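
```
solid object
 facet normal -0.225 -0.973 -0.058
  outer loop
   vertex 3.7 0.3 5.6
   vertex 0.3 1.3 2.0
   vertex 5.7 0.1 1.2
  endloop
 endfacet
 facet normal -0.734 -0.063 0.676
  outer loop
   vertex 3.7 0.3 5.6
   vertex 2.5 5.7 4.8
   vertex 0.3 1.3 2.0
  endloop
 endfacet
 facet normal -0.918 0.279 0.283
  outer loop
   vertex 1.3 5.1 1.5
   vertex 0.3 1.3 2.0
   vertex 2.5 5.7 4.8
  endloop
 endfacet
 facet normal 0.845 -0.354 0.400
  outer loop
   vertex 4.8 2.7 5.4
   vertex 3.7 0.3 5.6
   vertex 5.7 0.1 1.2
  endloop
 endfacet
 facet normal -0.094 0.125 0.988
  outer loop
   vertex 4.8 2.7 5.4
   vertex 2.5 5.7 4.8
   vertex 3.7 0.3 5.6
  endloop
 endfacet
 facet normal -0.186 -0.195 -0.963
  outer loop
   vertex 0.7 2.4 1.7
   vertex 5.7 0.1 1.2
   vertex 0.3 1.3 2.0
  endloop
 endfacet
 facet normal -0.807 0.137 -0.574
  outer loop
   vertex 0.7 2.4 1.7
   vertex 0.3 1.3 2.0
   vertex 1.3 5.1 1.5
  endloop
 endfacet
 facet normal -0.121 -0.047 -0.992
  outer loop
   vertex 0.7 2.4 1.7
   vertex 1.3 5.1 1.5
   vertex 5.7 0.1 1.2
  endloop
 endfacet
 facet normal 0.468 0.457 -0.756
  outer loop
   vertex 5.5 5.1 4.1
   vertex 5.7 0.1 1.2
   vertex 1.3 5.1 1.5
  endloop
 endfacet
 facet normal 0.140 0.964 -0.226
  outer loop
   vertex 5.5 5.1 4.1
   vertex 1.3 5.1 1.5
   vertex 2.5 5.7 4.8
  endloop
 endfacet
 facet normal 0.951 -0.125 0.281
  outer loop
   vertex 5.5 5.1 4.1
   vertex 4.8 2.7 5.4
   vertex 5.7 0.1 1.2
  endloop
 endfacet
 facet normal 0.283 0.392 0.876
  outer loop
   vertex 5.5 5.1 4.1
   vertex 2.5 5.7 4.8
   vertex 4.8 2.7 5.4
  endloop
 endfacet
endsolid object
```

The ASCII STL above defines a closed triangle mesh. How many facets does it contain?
12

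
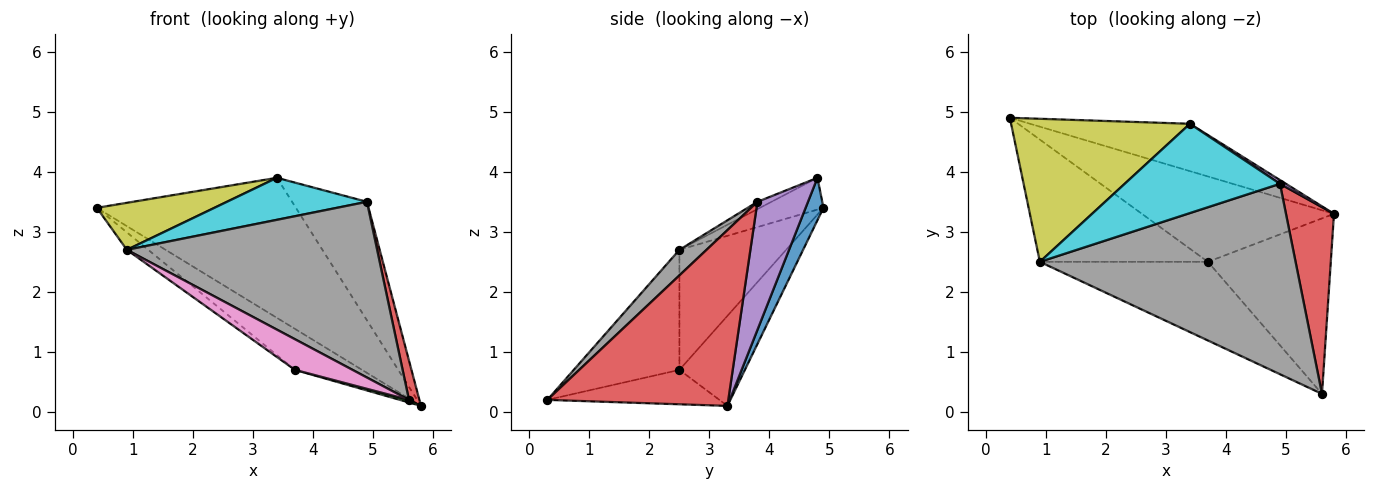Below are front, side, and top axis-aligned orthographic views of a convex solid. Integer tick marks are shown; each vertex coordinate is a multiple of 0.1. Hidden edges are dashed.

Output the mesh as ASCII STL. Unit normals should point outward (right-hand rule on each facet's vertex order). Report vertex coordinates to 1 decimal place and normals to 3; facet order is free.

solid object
 facet normal 0.085 0.944 -0.319
  outer loop
   vertex 3.4 4.8 3.9
   vertex 5.8 3.3 0.1
   vertex 0.4 4.9 3.4
  endloop
 endfacet
 facet normal -0.389 0.399 -0.830
  outer loop
   vertex 3.7 2.5 0.7
   vertex 0.4 4.9 3.4
   vertex 5.8 3.3 0.1
  endloop
 endfacet
 facet normal -0.270 -0.014 -0.963
  outer loop
   vertex 3.7 2.5 0.7
   vertex 5.8 3.3 0.1
   vertex 5.6 0.3 0.2
  endloop
 endfacet
 facet normal 0.963 -0.055 0.263
  outer loop
   vertex 4.9 3.8 3.5
   vertex 5.6 0.3 0.2
   vertex 5.8 3.3 0.1
  endloop
 endfacet
 facet normal 0.559 0.829 0.026
  outer loop
   vertex 4.9 3.8 3.5
   vertex 5.8 3.3 0.1
   vertex 3.4 4.8 3.9
  endloop
 endfacet
 facet normal -0.577 0.115 -0.808
  outer loop
   vertex 0.9 2.5 2.7
   vertex 0.4 4.9 3.4
   vertex 3.7 2.5 0.7
  endloop
 endfacet
 facet normal -0.554 -0.302 -0.776
  outer loop
   vertex 0.9 2.5 2.7
   vertex 3.7 2.5 0.7
   vertex 5.6 0.3 0.2
  endloop
 endfacet
 facet normal 0.073 -0.676 0.733
  outer loop
   vertex 0.9 2.5 2.7
   vertex 5.6 0.3 0.2
   vertex 4.9 3.8 3.5
  endloop
 endfacet
 facet normal -0.166 -0.308 0.937
  outer loop
   vertex 0.9 2.5 2.7
   vertex 3.4 4.8 3.9
   vertex 0.4 4.9 3.4
  endloop
 endfacet
 facet normal -0.043 -0.425 0.904
  outer loop
   vertex 0.9 2.5 2.7
   vertex 4.9 3.8 3.5
   vertex 3.4 4.8 3.9
  endloop
 endfacet
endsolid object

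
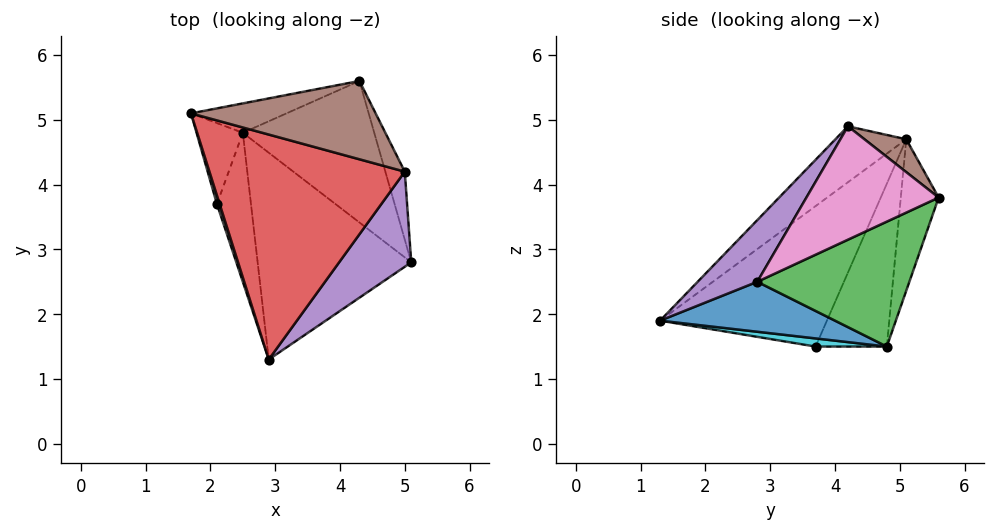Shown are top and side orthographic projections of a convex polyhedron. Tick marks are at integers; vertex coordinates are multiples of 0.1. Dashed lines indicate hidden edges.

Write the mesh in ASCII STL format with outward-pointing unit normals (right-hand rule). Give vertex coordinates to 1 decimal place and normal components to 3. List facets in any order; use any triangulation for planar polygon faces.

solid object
 facet normal 0.309 -0.073 -0.948
  outer loop
   vertex 2.5 4.8 1.5
   vertex 5.1 2.8 2.5
   vertex 2.9 1.3 1.9
  endloop
 endfacet
 facet normal -0.236 0.960 -0.149
  outer loop
   vertex 4.3 5.6 3.8
   vertex 2.5 4.8 1.5
   vertex 1.7 5.1 4.7
  endloop
 endfacet
 facet normal 0.608 0.471 -0.639
  outer loop
   vertex 4.3 5.6 3.8
   vertex 5.1 2.8 2.5
   vertex 2.5 4.8 1.5
  endloop
 endfacet
 facet normal -0.215 -0.622 0.752
  outer loop
   vertex 5.0 4.2 4.9
   vertex 1.7 5.1 4.7
   vertex 2.9 1.3 1.9
  endloop
 endfacet
 facet normal 0.404 -0.783 0.473
  outer loop
   vertex 5.0 4.2 4.9
   vertex 2.9 1.3 1.9
   vertex 5.1 2.8 2.5
  endloop
 endfacet
 facet normal 0.133 0.653 0.746
  outer loop
   vertex 5.0 4.2 4.9
   vertex 4.3 5.6 3.8
   vertex 1.7 5.1 4.7
  endloop
 endfacet
 facet normal 0.927 0.339 -0.159
  outer loop
   vertex 5.0 4.2 4.9
   vertex 5.1 2.8 2.5
   vertex 4.3 5.6 3.8
  endloop
 endfacet
 facet normal -0.949 -0.313 0.018
  outer loop
   vertex 2.1 3.7 1.5
   vertex 2.9 1.3 1.9
   vertex 1.7 5.1 4.7
  endloop
 endfacet
 facet normal -0.908 0.330 -0.258
  outer loop
   vertex 2.1 3.7 1.5
   vertex 1.7 5.1 4.7
   vertex 2.5 4.8 1.5
  endloop
 endfacet
 facet normal 0.232 -0.084 -0.969
  outer loop
   vertex 2.1 3.7 1.5
   vertex 2.5 4.8 1.5
   vertex 2.9 1.3 1.9
  endloop
 endfacet
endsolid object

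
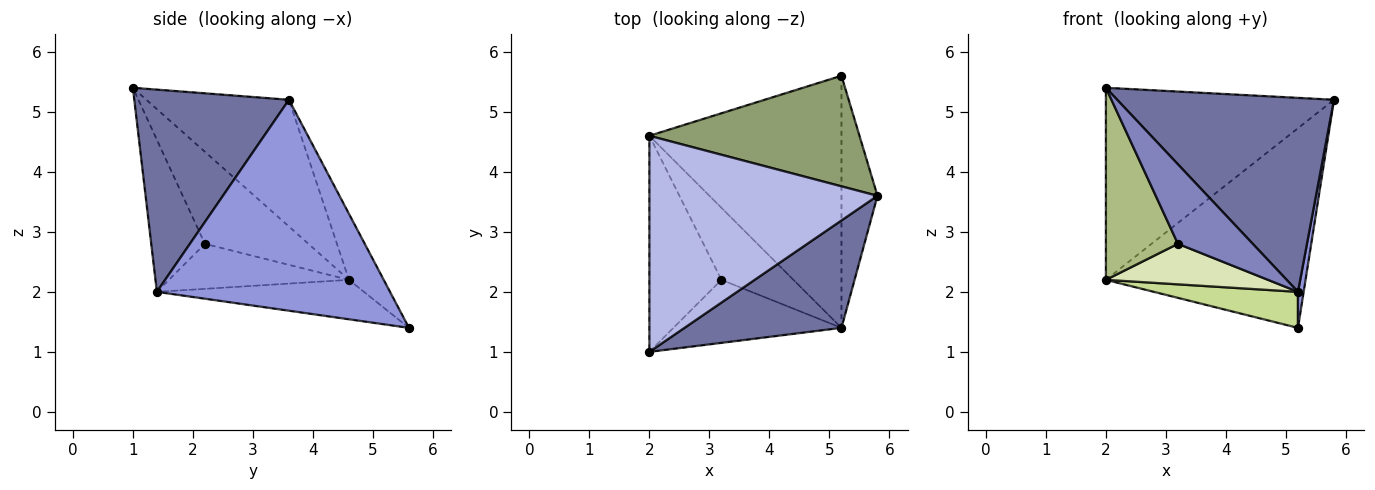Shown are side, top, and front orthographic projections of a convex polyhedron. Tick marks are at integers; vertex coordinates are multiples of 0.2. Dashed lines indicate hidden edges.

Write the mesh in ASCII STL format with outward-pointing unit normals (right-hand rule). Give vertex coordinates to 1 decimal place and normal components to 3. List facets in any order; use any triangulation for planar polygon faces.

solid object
 facet normal 0.529 -0.742 0.411
  outer loop
   vertex 5.2 1.4 2.0
   vertex 5.8 3.6 5.2
   vertex 2.0 1.0 5.4
  endloop
 endfacet
 facet normal -0.490 -0.683 -0.541
  outer loop
   vertex 5.2 1.4 2.0
   vertex 2.0 1.0 5.4
   vertex 3.2 2.2 2.8
  endloop
 endfacet
 facet normal 0.985 -0.024 -0.168
  outer loop
   vertex 5.2 1.4 2.0
   vertex 5.2 5.6 1.4
   vertex 5.8 3.6 5.2
  endloop
 endfacet
 facet normal -0.383 0.614 0.690
  outer loop
   vertex 2.0 4.6 2.2
   vertex 2.0 1.0 5.4
   vertex 5.8 3.6 5.2
  endloop
 endfacet
 facet normal -0.151 0.865 0.479
  outer loop
   vertex 2.0 4.6 2.2
   vertex 5.8 3.6 5.2
   vertex 5.2 5.6 1.4
  endloop
 endfacet
 facet normal -0.691 -0.480 -0.541
  outer loop
   vertex 2.0 4.6 2.2
   vertex 3.2 2.2 2.8
   vertex 2.0 1.0 5.4
  endloop
 endfacet
 facet normal -0.199 -0.139 -0.970
  outer loop
   vertex 2.0 4.6 2.2
   vertex 5.2 5.6 1.4
   vertex 5.2 1.4 2.0
  endloop
 endfacet
 facet normal -0.478 -0.431 -0.765
  outer loop
   vertex 2.0 4.6 2.2
   vertex 5.2 1.4 2.0
   vertex 3.2 2.2 2.8
  endloop
 endfacet
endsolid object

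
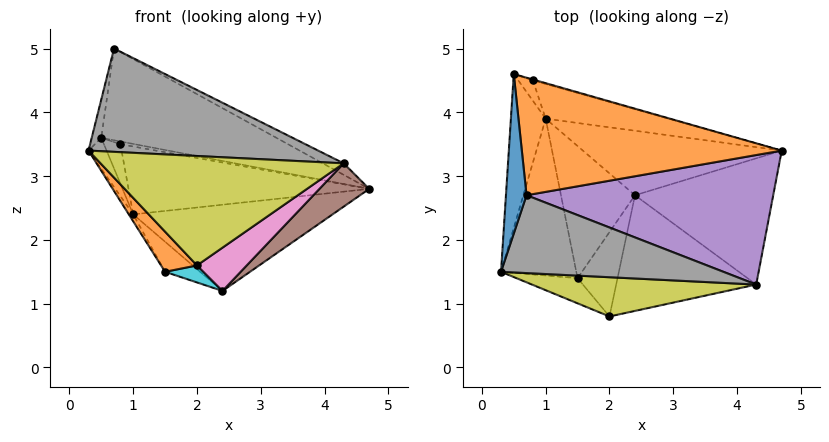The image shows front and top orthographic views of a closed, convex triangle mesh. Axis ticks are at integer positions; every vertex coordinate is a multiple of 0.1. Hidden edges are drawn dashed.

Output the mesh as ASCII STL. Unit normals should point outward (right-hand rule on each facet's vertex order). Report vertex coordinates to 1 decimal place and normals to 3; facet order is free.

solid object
 facet normal -0.977 0.050 0.207
  outer loop
   vertex 0.7 2.7 5.0
   vertex 0.5 4.6 3.6
   vertex 0.3 1.5 3.4
  endloop
 endfacet
 facet normal 0.310 0.585 0.750
  outer loop
   vertex 0.7 2.7 5.0
   vertex 4.7 3.4 2.8
   vertex 0.5 4.6 3.6
  endloop
 endfacet
 facet normal -0.901 0.086 -0.425
  outer loop
   vertex 1.0 3.9 2.4
   vertex 0.3 1.5 3.4
   vertex 0.5 4.6 3.6
  endloop
 endfacet
 facet normal 0.170 0.789 -0.590
  outer loop
   vertex 1.0 3.9 2.4
   vertex 4.7 3.4 2.8
   vertex 2.4 2.7 1.2
  endloop
 endfacet
 facet normal 0.470 0.078 0.879
  outer loop
   vertex 4.3 1.3 3.2
   vertex 4.7 3.4 2.8
   vertex 0.7 2.7 5.0
  endloop
 endfacet
 facet normal 0.603 -0.259 -0.754
  outer loop
   vertex 4.3 1.3 3.2
   vertex 2.4 2.7 1.2
   vertex 4.7 3.4 2.8
  endloop
 endfacet
 facet normal 0.588 -0.283 -0.757
  outer loop
   vertex 4.3 1.3 3.2
   vertex 2.0 0.8 1.6
   vertex 2.4 2.7 1.2
  endloop
 endfacet
 facet normal -0.010 -0.799 0.602
  outer loop
   vertex 4.3 1.3 3.2
   vertex 0.7 2.7 5.0
   vertex 0.3 1.5 3.4
  endloop
 endfacet
 facet normal -0.030 -0.941 0.337
  outer loop
   vertex 4.3 1.3 3.2
   vertex 0.3 1.5 3.4
   vertex 2.0 0.8 1.6
  endloop
 endfacet
 facet normal -0.041 -0.198 -0.979
  outer loop
   vertex 1.5 1.4 1.5
   vertex 2.4 2.7 1.2
   vertex 2.0 0.8 1.6
  endloop
 endfacet
 facet normal -0.542 0.186 -0.819
  outer loop
   vertex 1.5 1.4 1.5
   vertex 1.0 3.9 2.4
   vertex 2.4 2.7 1.2
  endloop
 endfacet
 facet normal -0.673 -0.627 -0.392
  outer loop
   vertex 1.5 1.4 1.5
   vertex 2.0 0.8 1.6
   vertex 0.3 1.5 3.4
  endloop
 endfacet
 facet normal -0.845 0.024 -0.535
  outer loop
   vertex 1.5 1.4 1.5
   vertex 0.3 1.5 3.4
   vertex 1.0 3.9 2.4
  endloop
 endfacet
 facet normal 0.206 0.928 -0.309
  outer loop
   vertex 0.8 4.5 3.5
   vertex 0.5 4.6 3.6
   vertex 4.7 3.4 2.8
  endloop
 endfacet
 facet normal 0.167 0.878 -0.449
  outer loop
   vertex 0.8 4.5 3.5
   vertex 4.7 3.4 2.8
   vertex 1.0 3.9 2.4
  endloop
 endfacet
 facet normal 0.142 0.880 -0.454
  outer loop
   vertex 0.8 4.5 3.5
   vertex 1.0 3.9 2.4
   vertex 0.5 4.6 3.6
  endloop
 endfacet
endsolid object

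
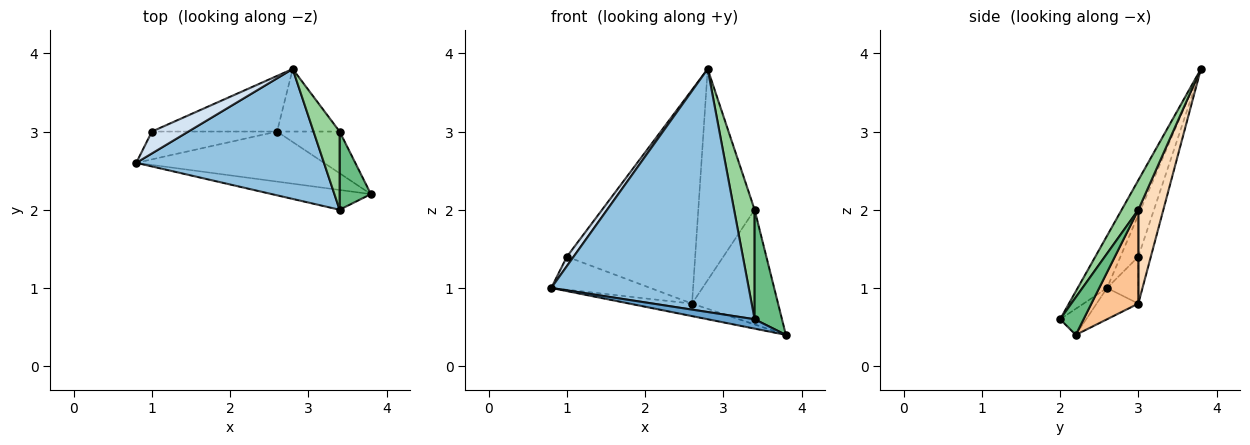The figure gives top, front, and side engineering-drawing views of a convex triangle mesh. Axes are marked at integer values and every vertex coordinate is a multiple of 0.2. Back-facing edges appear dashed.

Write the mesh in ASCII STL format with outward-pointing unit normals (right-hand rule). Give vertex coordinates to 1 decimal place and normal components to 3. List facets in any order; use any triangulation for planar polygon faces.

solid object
 facet normal -0.231 -0.416 -0.879
  outer loop
   vertex 3.4 2.0 0.6
   vertex 0.8 2.6 1.0
   vertex 3.8 2.2 0.4
  endloop
 endfacet
 facet normal -0.130 -0.874 0.468
  outer loop
   vertex 3.4 2.0 0.6
   vertex 2.8 3.8 3.8
   vertex 0.8 2.6 1.0
  endloop
 endfacet
 facet normal -0.160 0.239 -0.958
  outer loop
   vertex 2.6 3.0 0.8
   vertex 3.8 2.2 0.4
   vertex 0.8 2.6 1.0
  endloop
 endfacet
 facet normal -0.724 -0.272 0.634
  outer loop
   vertex 1.0 3.0 1.4
   vertex 0.8 2.6 1.0
   vertex 2.8 3.8 3.8
  endloop
 endfacet
 facet normal -0.235 0.744 -0.626
  outer loop
   vertex 1.0 3.0 1.4
   vertex 2.6 3.0 0.8
   vertex 0.8 2.6 1.0
  endloop
 endfacet
 facet normal -0.094 0.963 -0.251
  outer loop
   vertex 1.0 3.0 1.4
   vertex 2.8 3.8 3.8
   vertex 2.6 3.0 0.8
  endloop
 endfacet
 facet normal 0.456 0.836 -0.304
  outer loop
   vertex 3.4 3.0 2.0
   vertex 3.8 2.2 0.4
   vertex 2.6 3.0 0.8
  endloop
 endfacet
 facet normal 0.392 0.882 -0.261
  outer loop
   vertex 3.4 3.0 2.0
   vertex 2.6 3.0 0.8
   vertex 2.8 3.8 3.8
  endloop
 endfacet
 facet normal 0.572 -0.667 0.477
  outer loop
   vertex 3.4 3.0 2.0
   vertex 3.4 2.0 0.6
   vertex 3.8 2.2 0.4
  endloop
 endfacet
 facet normal 0.550 -0.680 0.485
  outer loop
   vertex 3.4 3.0 2.0
   vertex 2.8 3.8 3.8
   vertex 3.4 2.0 0.6
  endloop
 endfacet
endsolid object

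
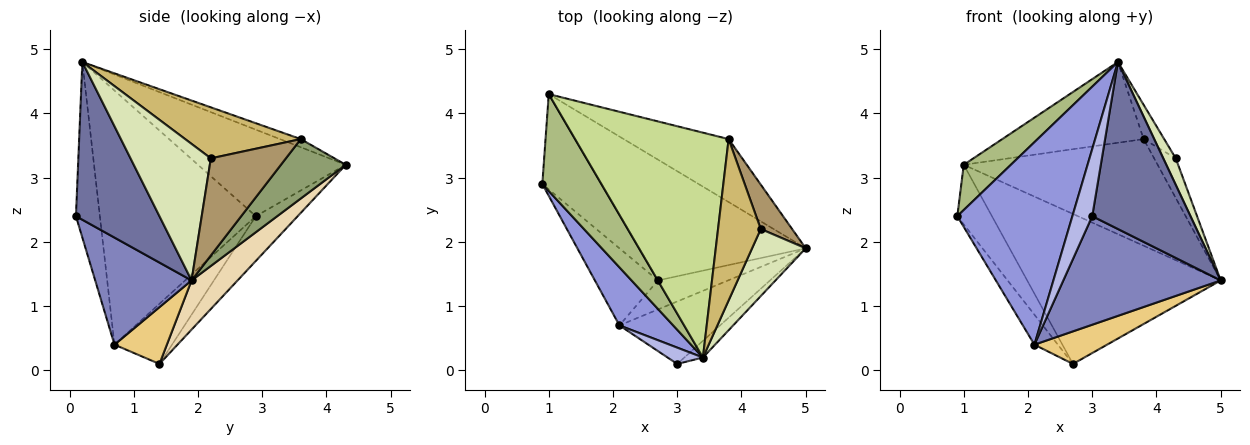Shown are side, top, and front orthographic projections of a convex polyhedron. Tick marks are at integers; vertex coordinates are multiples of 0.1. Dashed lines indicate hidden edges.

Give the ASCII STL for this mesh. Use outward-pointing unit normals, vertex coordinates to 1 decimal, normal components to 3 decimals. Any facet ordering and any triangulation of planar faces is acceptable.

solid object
 facet normal 0.646 -0.760 -0.076
  outer loop
   vertex 3.4 0.2 4.8
   vertex 3.0 0.1 2.4
   vertex 5.0 1.9 1.4
  endloop
 endfacet
 facet normal 0.469 -0.766 -0.441
  outer loop
   vertex 2.1 0.7 0.4
   vertex 5.0 1.9 1.4
   vertex 3.0 0.1 2.4
  endloop
 endfacet
 facet normal -0.793 -0.585 0.168
  outer loop
   vertex 2.1 0.7 0.4
   vertex 3.4 0.2 4.8
   vertex 0.9 2.9 2.4
  endloop
 endfacet
 facet normal -0.761 -0.631 0.153
  outer loop
   vertex 2.1 0.7 0.4
   vertex 3.0 0.1 2.4
   vertex 3.4 0.2 4.8
  endloop
 endfacet
 facet normal 0.277 0.828 -0.489
  outer loop
   vertex 1.0 4.3 3.2
   vertex 3.8 3.6 3.6
   vertex 5.0 1.9 1.4
  endloop
 endfacet
 facet normal -0.799 -0.255 0.545
  outer loop
   vertex 1.0 4.3 3.2
   vertex 0.9 2.9 2.4
   vertex 3.4 0.2 4.8
  endloop
 endfacet
 facet normal -0.050 0.338 0.940
  outer loop
   vertex 1.0 4.3 3.2
   vertex 3.4 0.2 4.8
   vertex 3.8 3.6 3.6
  endloop
 endfacet
 facet normal 0.921 -0.143 0.362
  outer loop
   vertex 4.3 2.2 3.3
   vertex 3.4 0.2 4.8
   vertex 5.0 1.9 1.4
  endloop
 endfacet
 facet normal 0.918 0.264 0.296
  outer loop
   vertex 4.3 2.2 3.3
   vertex 5.0 1.9 1.4
   vertex 3.8 3.6 3.6
  endloop
 endfacet
 facet normal 0.760 0.135 0.636
  outer loop
   vertex 4.3 2.2 3.3
   vertex 3.8 3.6 3.6
   vertex 3.4 0.2 4.8
  endloop
 endfacet
 facet normal 0.474 -0.657 -0.586
  outer loop
   vertex 2.7 1.4 0.1
   vertex 5.0 1.9 1.4
   vertex 2.1 0.7 0.4
  endloop
 endfacet
 facet normal 0.182 0.766 -0.617
  outer loop
   vertex 2.7 1.4 0.1
   vertex 1.0 4.3 3.2
   vertex 5.0 1.9 1.4
  endloop
 endfacet
 facet normal -0.664 0.271 -0.697
  outer loop
   vertex 2.7 1.4 0.1
   vertex 2.1 0.7 0.4
   vertex 0.9 2.9 2.4
  endloop
 endfacet
 facet normal -0.540 0.446 -0.714
  outer loop
   vertex 2.7 1.4 0.1
   vertex 0.9 2.9 2.4
   vertex 1.0 4.3 3.2
  endloop
 endfacet
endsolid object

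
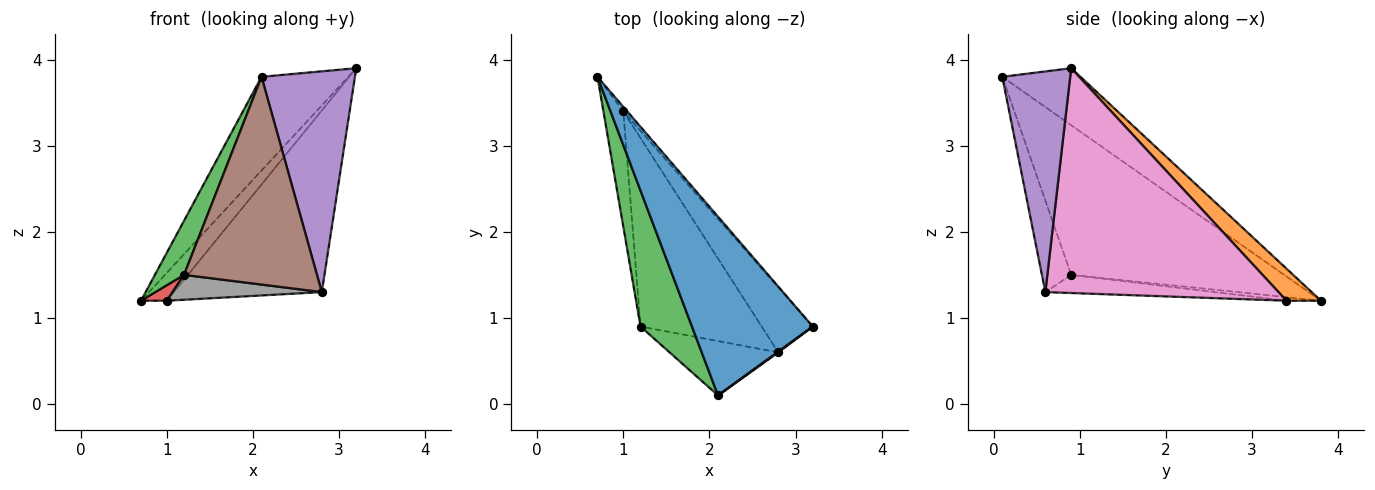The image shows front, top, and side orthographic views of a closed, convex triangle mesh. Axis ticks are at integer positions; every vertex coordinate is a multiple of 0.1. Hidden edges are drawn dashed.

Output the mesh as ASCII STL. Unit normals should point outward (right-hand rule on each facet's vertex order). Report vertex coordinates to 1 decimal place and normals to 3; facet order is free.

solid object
 facet normal -0.386 0.428 0.817
  outer loop
   vertex 2.1 0.1 3.8
   vertex 3.2 0.9 3.9
   vertex 0.7 3.8 1.2
  endloop
 endfacet
 facet normal 0.796 0.597 -0.096
  outer loop
   vertex 1.0 3.4 1.2
   vertex 0.7 3.8 1.2
   vertex 3.2 0.9 3.9
  endloop
 endfacet
 facet normal -0.938 -0.128 0.322
  outer loop
   vertex 1.2 0.9 1.5
   vertex 2.1 0.1 3.8
   vertex 0.7 3.8 1.2
  endloop
 endfacet
 facet normal -0.175 -0.131 -0.976
  outer loop
   vertex 1.2 0.9 1.5
   vertex 0.7 3.8 1.2
   vertex 1.0 3.4 1.2
  endloop
 endfacet
 facet normal 0.588 -0.809 0.003
  outer loop
   vertex 2.8 0.6 1.3
   vertex 3.2 0.9 3.9
   vertex 2.1 0.1 3.8
  endloop
 endfacet
 facet normal -0.208 -0.946 -0.248
  outer loop
   vertex 2.8 0.6 1.3
   vertex 2.1 0.1 3.8
   vertex 1.2 0.9 1.5
  endloop
 endfacet
 facet normal 0.829 0.526 -0.188
  outer loop
   vertex 2.8 0.6 1.3
   vertex 1.0 3.4 1.2
   vertex 3.2 0.9 3.9
  endloop
 endfacet
 facet normal -0.147 -0.129 -0.981
  outer loop
   vertex 2.8 0.6 1.3
   vertex 1.2 0.9 1.5
   vertex 1.0 3.4 1.2
  endloop
 endfacet
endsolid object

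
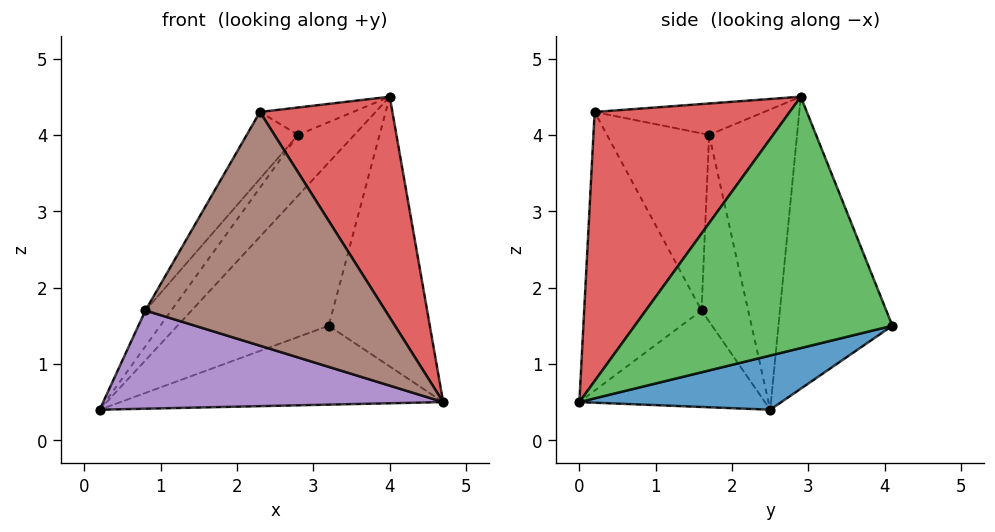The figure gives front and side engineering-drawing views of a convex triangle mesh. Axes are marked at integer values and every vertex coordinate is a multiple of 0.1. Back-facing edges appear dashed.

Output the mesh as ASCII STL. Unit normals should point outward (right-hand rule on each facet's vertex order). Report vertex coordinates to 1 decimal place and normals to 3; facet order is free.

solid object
 facet normal 0.185 0.296 -0.937
  outer loop
   vertex 3.2 4.1 1.5
   vertex 4.7 0.0 0.5
   vertex 0.2 2.5 0.4
  endloop
 endfacet
 facet normal -0.543 0.720 0.433
  outer loop
   vertex 4.0 2.9 4.5
   vertex 3.2 4.1 1.5
   vertex 0.2 2.5 0.4
  endloop
 endfacet
 facet normal 0.926 0.364 -0.102
  outer loop
   vertex 4.0 2.9 4.5
   vertex 4.7 0.0 0.5
   vertex 3.2 4.1 1.5
  endloop
 endfacet
 facet normal 0.724 -0.492 0.483
  outer loop
   vertex 2.3 0.2 4.3
   vertex 4.7 0.0 0.5
   vertex 4.0 2.9 4.5
  endloop
 endfacet
 facet normal -0.447 -0.819 -0.361
  outer loop
   vertex 0.8 1.6 1.7
   vertex 0.2 2.5 0.4
   vertex 4.7 0.0 0.5
  endloop
 endfacet
 facet normal -0.428 -0.875 -0.224
  outer loop
   vertex 0.8 1.6 1.7
   vertex 4.7 0.0 0.5
   vertex 2.3 0.2 4.3
  endloop
 endfacet
 facet normal -0.636 0.350 0.688
  outer loop
   vertex 2.8 1.7 4.0
   vertex 2.3 0.2 4.3
   vertex 4.0 2.9 4.5
  endloop
 endfacet
 facet normal -0.712 0.358 0.604
  outer loop
   vertex 2.8 1.7 4.0
   vertex 0.8 1.6 1.7
   vertex 2.3 0.2 4.3
  endloop
 endfacet
 facet normal -0.681 0.436 0.589
  outer loop
   vertex 2.8 1.7 4.0
   vertex 4.0 2.9 4.5
   vertex 0.2 2.5 0.4
  endloop
 endfacet
 facet normal -0.703 0.390 0.595
  outer loop
   vertex 2.8 1.7 4.0
   vertex 0.2 2.5 0.4
   vertex 0.8 1.6 1.7
  endloop
 endfacet
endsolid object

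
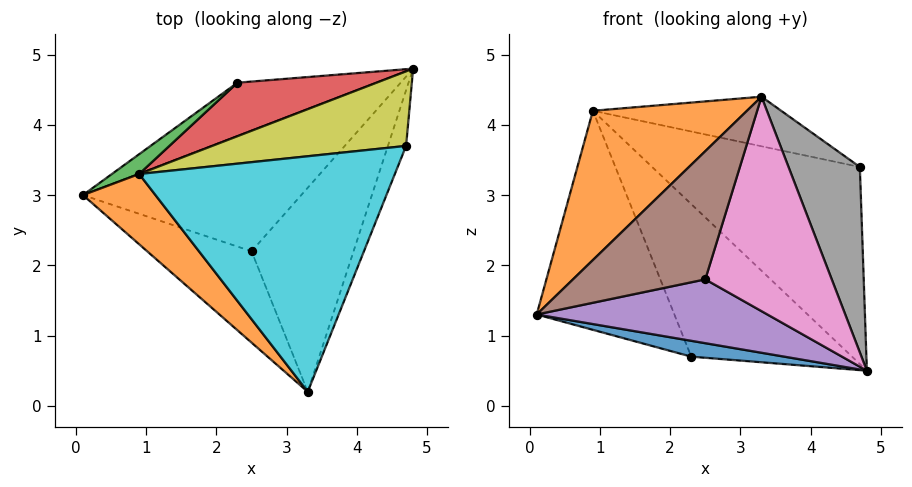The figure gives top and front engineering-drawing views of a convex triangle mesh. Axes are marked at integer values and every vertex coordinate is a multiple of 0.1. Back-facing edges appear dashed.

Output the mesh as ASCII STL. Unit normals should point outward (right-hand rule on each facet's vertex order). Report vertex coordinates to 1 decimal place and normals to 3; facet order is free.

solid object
 facet normal -0.054 -0.285 -0.957
  outer loop
   vertex 2.3 4.6 0.7
   vertex 4.8 4.8 0.5
   vertex 0.1 3.0 1.3
  endloop
 endfacet
 facet normal -0.769 -0.578 0.272
  outer loop
   vertex 0.9 3.3 4.2
   vertex 0.1 3.0 1.3
   vertex 3.3 0.2 4.4
  endloop
 endfacet
 facet normal -0.573 0.816 0.074
  outer loop
   vertex 0.9 3.3 4.2
   vertex 2.3 4.6 0.7
   vertex 0.1 3.0 1.3
  endloop
 endfacet
 facet normal -0.049 0.943 0.330
  outer loop
   vertex 0.9 3.3 4.2
   vertex 4.8 4.8 0.5
   vertex 2.3 4.6 0.7
  endloop
 endfacet
 facet normal 0.028 -0.467 -0.884
  outer loop
   vertex 2.5 2.2 1.8
   vertex 0.1 3.0 1.3
   vertex 4.8 4.8 0.5
  endloop
 endfacet
 facet normal -0.149 -0.805 -0.574
  outer loop
   vertex 2.5 2.2 1.8
   vertex 3.3 0.2 4.4
   vertex 0.1 3.0 1.3
  endloop
 endfacet
 facet normal 0.394 -0.666 -0.633
  outer loop
   vertex 2.5 2.2 1.8
   vertex 4.8 4.8 0.5
   vertex 3.3 0.2 4.4
  endloop
 endfacet
 facet normal 0.910 -0.398 -0.120
  outer loop
   vertex 4.7 3.7 3.4
   vertex 3.3 0.2 4.4
   vertex 4.8 4.8 0.5
  endloop
 endfacet
 facet normal -0.024 0.935 0.354
  outer loop
   vertex 4.7 3.7 3.4
   vertex 4.8 4.8 0.5
   vertex 0.9 3.3 4.2
  endloop
 endfacet
 facet normal 0.181 0.202 0.962
  outer loop
   vertex 4.7 3.7 3.4
   vertex 0.9 3.3 4.2
   vertex 3.3 0.2 4.4
  endloop
 endfacet
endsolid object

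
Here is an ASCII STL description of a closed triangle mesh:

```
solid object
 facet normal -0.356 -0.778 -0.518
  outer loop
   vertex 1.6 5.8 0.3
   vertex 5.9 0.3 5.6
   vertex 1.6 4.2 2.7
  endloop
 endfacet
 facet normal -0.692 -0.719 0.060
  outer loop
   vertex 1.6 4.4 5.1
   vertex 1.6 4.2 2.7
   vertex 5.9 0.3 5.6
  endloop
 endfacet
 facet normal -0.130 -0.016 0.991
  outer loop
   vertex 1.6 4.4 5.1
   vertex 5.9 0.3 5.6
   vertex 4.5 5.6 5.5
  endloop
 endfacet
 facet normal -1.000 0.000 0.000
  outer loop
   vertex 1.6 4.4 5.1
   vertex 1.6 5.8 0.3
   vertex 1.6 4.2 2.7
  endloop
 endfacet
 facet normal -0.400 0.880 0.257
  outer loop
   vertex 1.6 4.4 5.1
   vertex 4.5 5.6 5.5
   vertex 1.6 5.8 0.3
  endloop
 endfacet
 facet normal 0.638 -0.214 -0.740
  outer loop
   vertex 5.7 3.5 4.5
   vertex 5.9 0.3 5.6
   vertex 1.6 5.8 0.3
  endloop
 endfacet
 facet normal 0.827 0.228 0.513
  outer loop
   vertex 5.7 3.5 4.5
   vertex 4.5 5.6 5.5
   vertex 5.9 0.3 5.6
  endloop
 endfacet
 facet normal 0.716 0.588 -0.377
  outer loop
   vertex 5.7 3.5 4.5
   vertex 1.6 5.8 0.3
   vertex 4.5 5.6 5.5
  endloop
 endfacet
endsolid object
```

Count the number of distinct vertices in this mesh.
6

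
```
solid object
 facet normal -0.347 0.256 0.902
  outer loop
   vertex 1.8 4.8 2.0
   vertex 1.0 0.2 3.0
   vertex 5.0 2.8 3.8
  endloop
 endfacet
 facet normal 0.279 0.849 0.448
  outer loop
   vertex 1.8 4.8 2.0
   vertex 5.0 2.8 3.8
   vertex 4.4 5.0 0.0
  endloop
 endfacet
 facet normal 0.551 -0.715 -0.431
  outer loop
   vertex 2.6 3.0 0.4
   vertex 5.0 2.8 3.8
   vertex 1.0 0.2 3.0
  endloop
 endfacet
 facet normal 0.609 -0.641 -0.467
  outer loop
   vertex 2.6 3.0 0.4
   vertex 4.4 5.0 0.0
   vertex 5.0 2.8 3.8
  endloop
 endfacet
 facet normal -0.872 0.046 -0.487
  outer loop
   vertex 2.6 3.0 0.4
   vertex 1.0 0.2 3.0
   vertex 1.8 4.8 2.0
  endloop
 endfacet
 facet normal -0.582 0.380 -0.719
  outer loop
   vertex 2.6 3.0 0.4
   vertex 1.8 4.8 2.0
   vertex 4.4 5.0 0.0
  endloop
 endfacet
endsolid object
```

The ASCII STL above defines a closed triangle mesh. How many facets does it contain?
6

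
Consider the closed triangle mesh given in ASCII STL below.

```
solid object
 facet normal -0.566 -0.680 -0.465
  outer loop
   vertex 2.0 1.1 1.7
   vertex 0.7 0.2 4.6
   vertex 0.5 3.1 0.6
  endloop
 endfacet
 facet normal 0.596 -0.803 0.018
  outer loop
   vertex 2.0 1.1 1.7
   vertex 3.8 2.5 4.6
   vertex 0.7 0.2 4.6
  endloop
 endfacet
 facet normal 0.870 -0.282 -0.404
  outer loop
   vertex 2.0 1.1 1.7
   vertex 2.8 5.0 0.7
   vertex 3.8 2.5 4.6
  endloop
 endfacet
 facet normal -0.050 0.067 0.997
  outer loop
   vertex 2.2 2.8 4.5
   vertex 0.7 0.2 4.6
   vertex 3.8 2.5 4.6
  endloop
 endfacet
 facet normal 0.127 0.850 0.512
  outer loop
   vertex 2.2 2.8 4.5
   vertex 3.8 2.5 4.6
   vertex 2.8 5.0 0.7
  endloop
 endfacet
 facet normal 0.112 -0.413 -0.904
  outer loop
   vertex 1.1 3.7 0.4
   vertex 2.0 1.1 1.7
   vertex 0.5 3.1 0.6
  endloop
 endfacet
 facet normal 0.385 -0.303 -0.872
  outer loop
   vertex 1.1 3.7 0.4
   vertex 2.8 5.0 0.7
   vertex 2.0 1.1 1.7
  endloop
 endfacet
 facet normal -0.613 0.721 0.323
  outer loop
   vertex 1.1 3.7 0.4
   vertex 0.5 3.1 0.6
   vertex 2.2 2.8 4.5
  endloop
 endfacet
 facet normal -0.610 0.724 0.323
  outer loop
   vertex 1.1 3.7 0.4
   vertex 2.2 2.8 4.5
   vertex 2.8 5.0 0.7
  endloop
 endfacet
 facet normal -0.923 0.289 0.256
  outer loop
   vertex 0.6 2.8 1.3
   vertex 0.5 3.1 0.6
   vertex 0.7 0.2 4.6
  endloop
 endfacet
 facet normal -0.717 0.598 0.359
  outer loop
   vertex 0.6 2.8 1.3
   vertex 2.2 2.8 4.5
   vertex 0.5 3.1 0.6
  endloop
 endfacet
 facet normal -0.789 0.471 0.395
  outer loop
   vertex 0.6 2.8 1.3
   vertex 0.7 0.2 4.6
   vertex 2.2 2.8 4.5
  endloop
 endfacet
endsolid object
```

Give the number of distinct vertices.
8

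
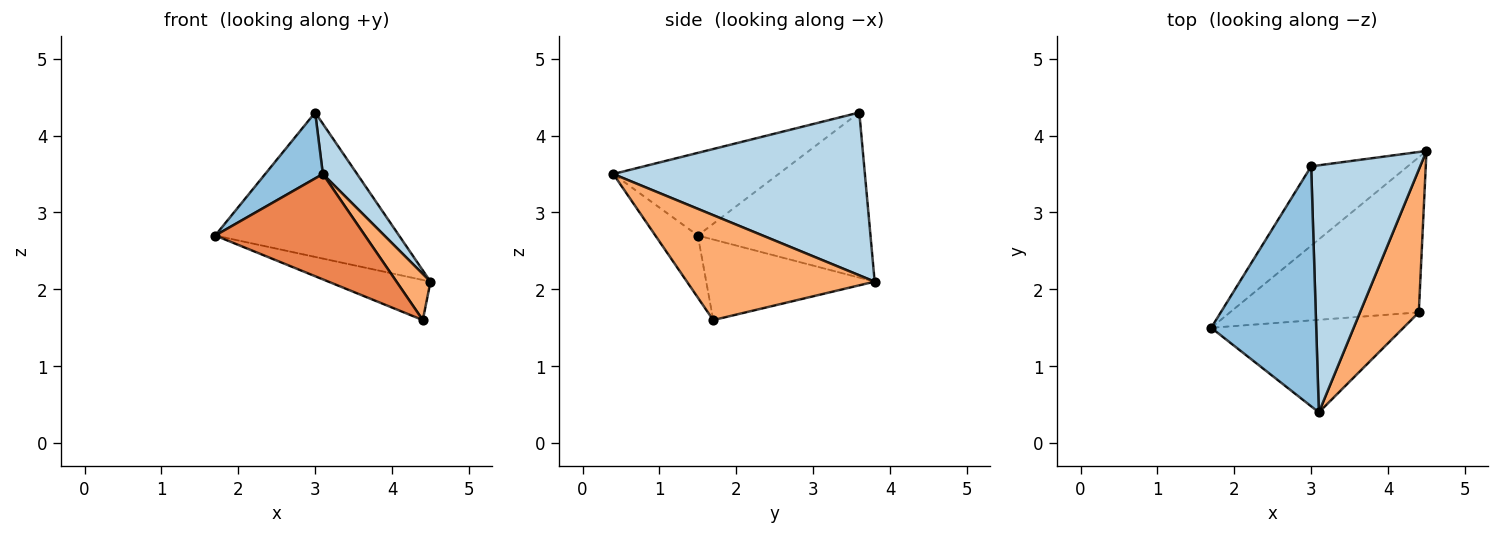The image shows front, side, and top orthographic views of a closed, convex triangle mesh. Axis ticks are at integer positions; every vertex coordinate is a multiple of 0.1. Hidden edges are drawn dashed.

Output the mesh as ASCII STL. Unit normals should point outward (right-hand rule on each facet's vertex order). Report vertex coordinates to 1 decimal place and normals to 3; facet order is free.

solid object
 facet normal -0.636 0.677 -0.372
  outer loop
   vertex 3.0 3.6 4.3
   vertex 4.5 3.8 2.1
   vertex 1.7 1.5 2.7
  endloop
 endfacet
 facet normal -0.605 -0.211 0.768
  outer loop
   vertex 3.0 3.6 4.3
   vertex 1.7 1.5 2.7
   vertex 3.1 0.4 3.5
  endloop
 endfacet
 facet normal 0.826 -0.112 0.553
  outer loop
   vertex 3.0 3.6 4.3
   vertex 3.1 0.4 3.5
   vertex 4.5 3.8 2.1
  endloop
 endfacet
 facet normal -0.382 0.231 -0.895
  outer loop
   vertex 4.4 1.7 1.6
   vertex 1.7 1.5 2.7
   vertex 4.5 3.8 2.1
  endloop
 endfacet
 facet normal -0.209 -0.735 -0.645
  outer loop
   vertex 4.4 1.7 1.6
   vertex 3.1 0.4 3.5
   vertex 1.7 1.5 2.7
  endloop
 endfacet
 facet normal 0.862 -0.156 0.483
  outer loop
   vertex 4.4 1.7 1.6
   vertex 4.5 3.8 2.1
   vertex 3.1 0.4 3.5
  endloop
 endfacet
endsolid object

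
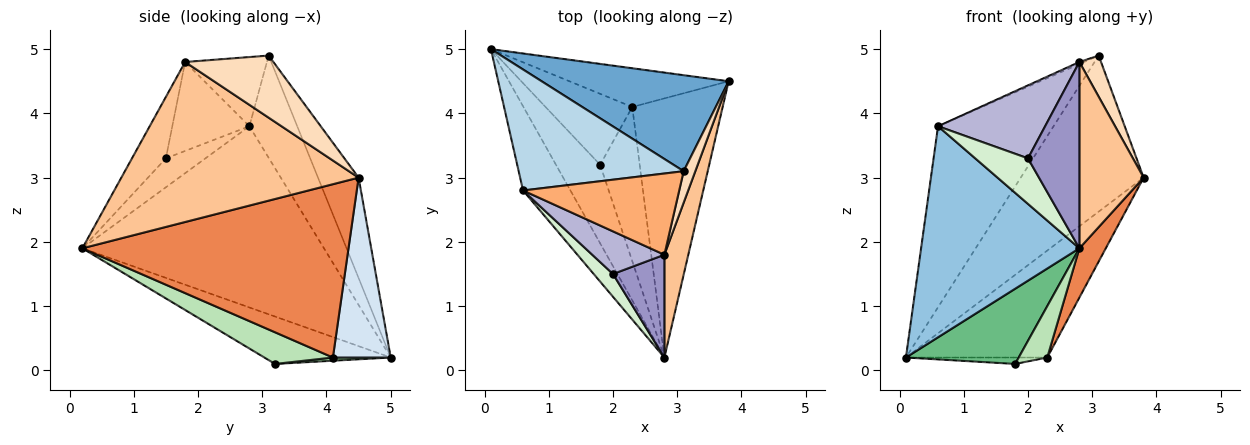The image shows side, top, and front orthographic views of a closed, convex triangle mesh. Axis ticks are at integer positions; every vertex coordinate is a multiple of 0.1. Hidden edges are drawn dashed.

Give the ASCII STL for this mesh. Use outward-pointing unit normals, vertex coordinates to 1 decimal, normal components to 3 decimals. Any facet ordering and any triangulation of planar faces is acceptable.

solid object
 facet normal -0.271 0.820 0.504
  outer loop
   vertex 3.1 3.1 4.9
   vertex 3.8 4.5 3.0
   vertex 0.1 5.0 0.2
  endloop
 endfacet
 facet normal -0.817 -0.535 -0.214
  outer loop
   vertex 0.6 2.8 3.8
   vertex 0.1 5.0 0.2
   vertex 2.8 0.2 1.9
  endloop
 endfacet
 facet normal -0.326 0.786 0.526
  outer loop
   vertex 0.6 2.8 3.8
   vertex 3.1 3.1 4.9
   vertex 0.1 5.0 0.2
  endloop
 endfacet
 facet normal 0.359 0.878 -0.318
  outer loop
   vertex 2.3 4.1 0.2
   vertex 0.1 5.0 0.2
   vertex 3.8 4.5 3.0
  endloop
 endfacet
 facet normal 0.883 -0.088 -0.461
  outer loop
   vertex 2.3 4.1 0.2
   vertex 3.8 4.5 3.0
   vertex 2.8 0.2 1.9
  endloop
 endfacet
 facet normal -0.405 0.023 0.914
  outer loop
   vertex 2.8 1.8 4.8
   vertex 3.1 3.1 4.9
   vertex 0.6 2.8 3.8
  endloop
 endfacet
 facet normal 0.955 -0.259 0.143
  outer loop
   vertex 2.8 1.8 4.8
   vertex 2.8 0.2 1.9
   vertex 3.8 4.5 3.0
  endloop
 endfacet
 facet normal 0.955 -0.234 0.179
  outer loop
   vertex 2.8 1.8 4.8
   vertex 3.8 4.5 3.0
   vertex 3.1 3.1 4.9
  endloop
 endfacet
 facet normal -0.612 -0.547 -0.571
  outer loop
   vertex 1.8 3.2 0.1
   vertex 2.8 0.2 1.9
   vertex 0.1 5.0 0.2
  endloop
 endfacet
 facet normal 0.037 0.090 -0.995
  outer loop
   vertex 1.8 3.2 0.1
   vertex 0.1 5.0 0.2
   vertex 2.3 4.1 0.2
  endloop
 endfacet
 facet normal 0.605 -0.252 -0.756
  outer loop
   vertex 1.8 3.2 0.1
   vertex 2.3 4.1 0.2
   vertex 2.8 0.2 1.9
  endloop
 endfacet
 facet normal -0.557 -0.743 0.371
  outer loop
   vertex 2.0 1.5 3.3
   vertex 0.6 2.8 3.8
   vertex 2.8 0.2 1.9
  endloop
 endfacet
 facet normal -0.500 -0.758 0.418
  outer loop
   vertex 2.0 1.5 3.3
   vertex 2.8 0.2 1.9
   vertex 2.8 1.8 4.8
  endloop
 endfacet
 facet normal -0.528 -0.733 0.428
  outer loop
   vertex 2.0 1.5 3.3
   vertex 2.8 1.8 4.8
   vertex 0.6 2.8 3.8
  endloop
 endfacet
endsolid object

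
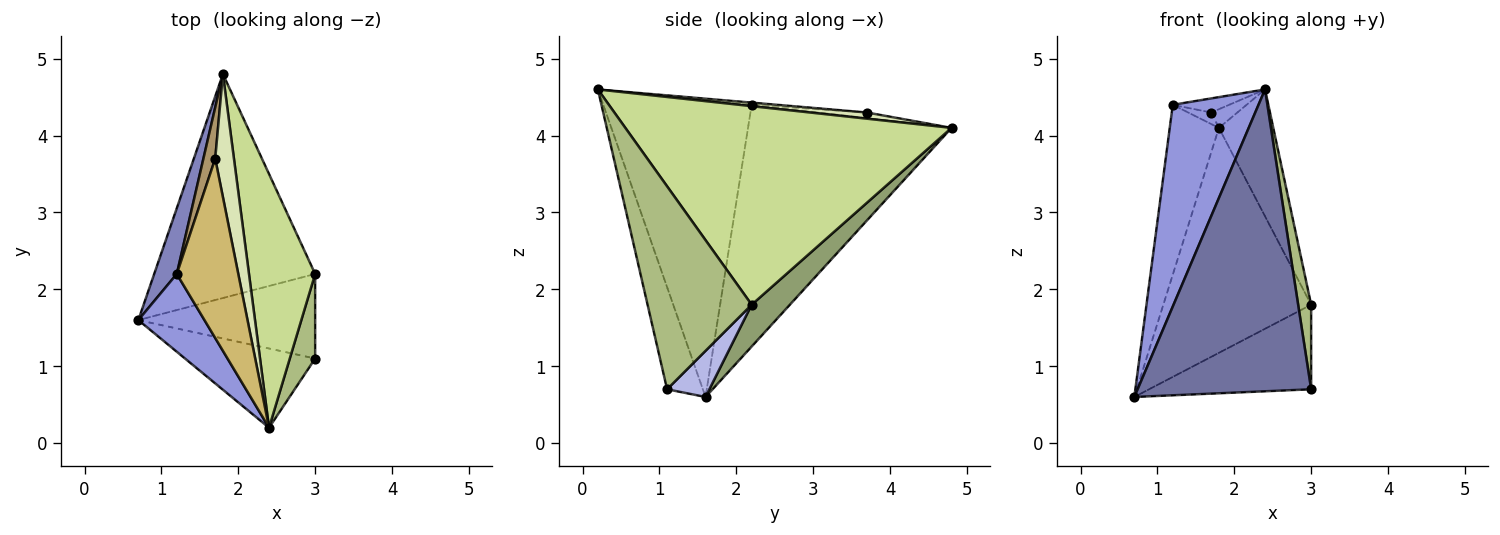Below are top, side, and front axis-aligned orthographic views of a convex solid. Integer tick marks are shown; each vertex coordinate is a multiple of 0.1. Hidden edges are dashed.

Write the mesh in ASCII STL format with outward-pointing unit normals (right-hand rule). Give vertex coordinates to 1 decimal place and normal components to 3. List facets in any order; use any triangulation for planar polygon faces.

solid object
 facet normal -0.195 -0.949 -0.249
  outer loop
   vertex 2.4 0.2 4.6
   vertex 0.7 1.6 0.6
   vertex 3.0 1.1 0.7
  endloop
 endfacet
 facet normal -0.968 0.234 0.090
  outer loop
   vertex 1.2 2.2 4.4
   vertex 1.8 4.8 4.1
   vertex 0.7 1.6 0.6
  endloop
 endfacet
 facet normal -0.850 -0.491 0.189
  outer loop
   vertex 1.2 2.2 4.4
   vertex 0.7 1.6 0.6
   vertex 2.4 0.2 4.6
  endloop
 endfacet
 facet normal 0.181 0.695 -0.695
  outer loop
   vertex 3.0 2.2 1.8
   vertex 3.0 1.1 0.7
   vertex 0.7 1.6 0.6
  endloop
 endfacet
 facet normal 0.180 0.697 -0.694
  outer loop
   vertex 3.0 2.2 1.8
   vertex 0.7 1.6 0.6
   vertex 1.8 4.8 4.1
  endloop
 endfacet
 facet normal 0.985 -0.123 0.123
  outer loop
   vertex 3.0 2.2 1.8
   vertex 2.4 0.2 4.6
   vertex 3.0 1.1 0.7
  endloop
 endfacet
 facet normal 0.937 0.156 0.312
  outer loop
   vertex 3.0 2.2 1.8
   vertex 1.8 4.8 4.1
   vertex 2.4 0.2 4.6
  endloop
 endfacet
 facet normal 0.310 0.143 0.940
  outer loop
   vertex 1.7 3.7 4.3
   vertex 2.4 0.2 4.6
   vertex 1.8 4.8 4.1
  endloop
 endfacet
 facet normal -0.420 0.199 0.885
  outer loop
   vertex 1.7 3.7 4.3
   vertex 1.8 4.8 4.1
   vertex 1.2 2.2 4.4
  endloop
 endfacet
 facet normal -0.036 0.078 0.996
  outer loop
   vertex 1.7 3.7 4.3
   vertex 1.2 2.2 4.4
   vertex 2.4 0.2 4.6
  endloop
 endfacet
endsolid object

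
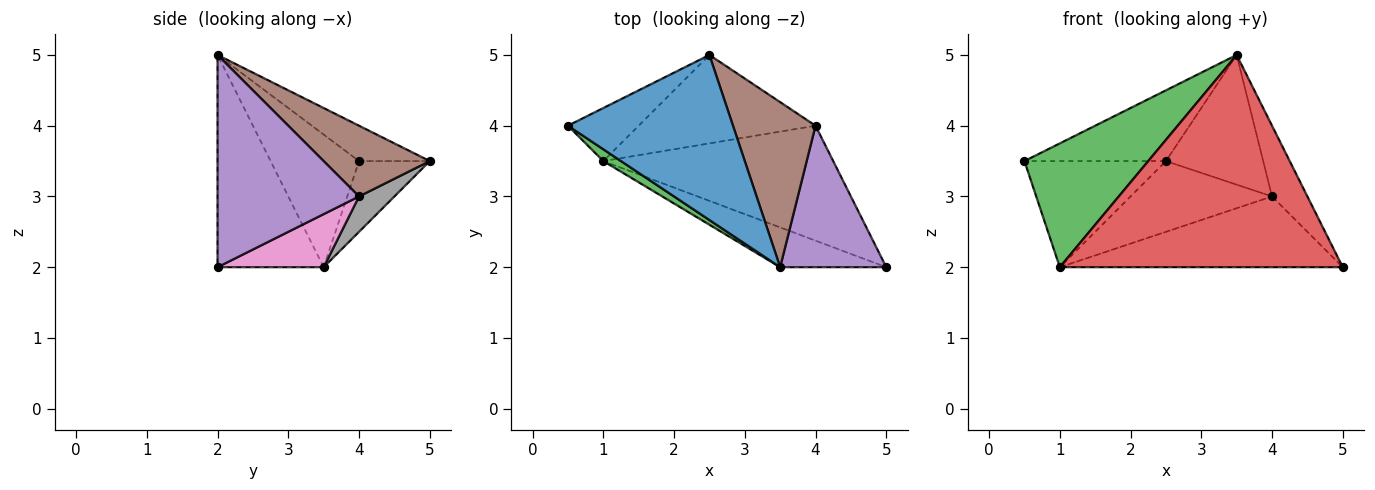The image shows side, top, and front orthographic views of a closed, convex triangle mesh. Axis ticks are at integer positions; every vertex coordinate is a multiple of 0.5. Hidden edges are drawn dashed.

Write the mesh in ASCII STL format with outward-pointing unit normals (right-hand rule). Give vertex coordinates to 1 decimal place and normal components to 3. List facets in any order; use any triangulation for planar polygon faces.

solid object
 facet normal -0.193 0.386 0.902
  outer loop
   vertex 3.5 2.0 5.0
   vertex 2.5 5.0 3.5
   vertex 0.5 4.0 3.5
  endloop
 endfacet
 facet normal -0.408 0.816 -0.408
  outer loop
   vertex 1.0 3.5 2.0
   vertex 0.5 4.0 3.5
   vertex 2.5 5.0 3.5
  endloop
 endfacet
 facet normal -0.580 -0.811 0.077
  outer loop
   vertex 1.0 3.5 2.0
   vertex 3.5 2.0 5.0
   vertex 0.5 4.0 3.5
  endloop
 endfacet
 facet normal -0.346 -0.922 -0.173
  outer loop
   vertex 1.0 3.5 2.0
   vertex 5.0 2.0 2.0
   vertex 3.5 2.0 5.0
  endloop
 endfacet
 facet normal 0.873 0.218 0.436
  outer loop
   vertex 4.0 4.0 3.0
   vertex 3.5 2.0 5.0
   vertex 5.0 2.0 2.0
  endloop
 endfacet
 facet normal 0.559 0.512 0.652
  outer loop
   vertex 4.0 4.0 3.0
   vertex 2.5 5.0 3.5
   vertex 3.5 2.0 5.0
  endloop
 endfacet
 facet normal 0.193 0.514 -0.836
  outer loop
   vertex 4.0 4.0 3.0
   vertex 5.0 2.0 2.0
   vertex 1.0 3.5 2.0
  endloop
 endfacet
 facet normal 0.154 0.617 -0.772
  outer loop
   vertex 4.0 4.0 3.0
   vertex 1.0 3.5 2.0
   vertex 2.5 5.0 3.5
  endloop
 endfacet
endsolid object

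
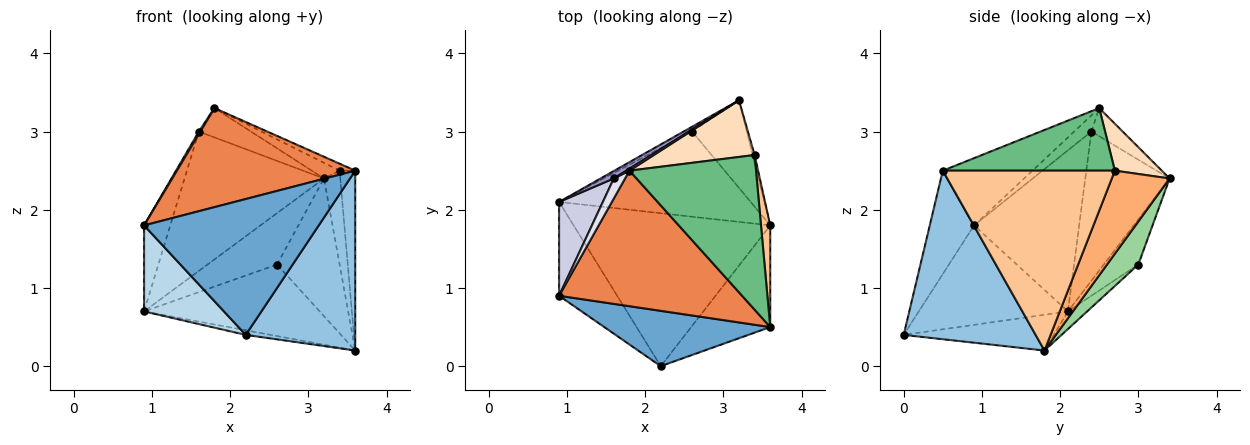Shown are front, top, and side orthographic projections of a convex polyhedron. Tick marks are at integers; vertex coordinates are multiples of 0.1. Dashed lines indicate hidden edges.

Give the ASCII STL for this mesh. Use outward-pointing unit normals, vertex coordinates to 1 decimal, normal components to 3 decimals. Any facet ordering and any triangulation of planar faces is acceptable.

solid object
 facet normal -0.229 -0.902 0.367
  outer loop
   vertex 3.6 0.5 2.5
   vertex 0.9 0.9 1.8
   vertex 2.2 0.0 0.4
  endloop
 endfacet
 facet normal 0.724 -0.601 -0.340
  outer loop
   vertex 3.6 0.5 2.5
   vertex 2.2 0.0 0.4
   vertex 3.6 1.8 0.2
  endloop
 endfacet
 facet normal -0.784 -0.420 -0.458
  outer loop
   vertex 0.9 2.1 0.7
   vertex 2.2 0.0 0.4
   vertex 0.9 0.9 1.8
  endloop
 endfacet
 facet normal -0.179 0.030 -0.983
  outer loop
   vertex 0.9 2.1 0.7
   vertex 3.6 1.8 0.2
   vertex 2.2 0.0 0.4
  endloop
 endfacet
 facet normal -0.284 -0.566 0.774
  outer loop
   vertex 1.8 2.5 3.3
   vertex 0.9 0.9 1.8
   vertex 3.6 0.5 2.5
  endloop
 endfacet
 facet normal 0.962 0.272 -0.023
  outer loop
   vertex 3.4 2.7 2.5
   vertex 3.6 1.8 0.2
   vertex 3.2 3.4 2.4
  endloop
 endfacet
 facet normal 0.995 0.090 0.051
  outer loop
   vertex 3.4 2.7 2.5
   vertex 3.6 0.5 2.5
   vertex 3.6 1.8 0.2
  endloop
 endfacet
 facet normal 0.409 0.243 0.879
  outer loop
   vertex 3.4 2.7 2.5
   vertex 3.2 3.4 2.4
   vertex 1.8 2.5 3.3
  endloop
 endfacet
 facet normal 0.443 0.040 0.896
  outer loop
   vertex 3.4 2.7 2.5
   vertex 1.8 2.5 3.3
   vertex 3.6 0.5 2.5
  endloop
 endfacet
 facet normal 0.389 0.777 -0.495
  outer loop
   vertex 2.6 3.0 1.3
   vertex 3.2 3.4 2.4
   vertex 3.6 1.8 0.2
  endloop
 endfacet
 facet normal -0.070 0.642 -0.764
  outer loop
   vertex 2.6 3.0 1.3
   vertex 3.6 1.8 0.2
   vertex 0.9 2.1 0.7
  endloop
 endfacet
 facet normal -0.443 0.893 -0.083
  outer loop
   vertex 2.6 3.0 1.3
   vertex 0.9 2.1 0.7
   vertex 3.2 3.4 2.4
  endloop
 endfacet
 facet normal -0.517 0.855 0.046
  outer loop
   vertex 1.6 2.4 3.0
   vertex 3.2 3.4 2.4
   vertex 0.9 2.1 0.7
  endloop
 endfacet
 facet normal -0.514 0.856 0.057
  outer loop
   vertex 1.6 2.4 3.0
   vertex 1.8 2.5 3.3
   vertex 3.2 3.4 2.4
  endloop
 endfacet
 facet normal -0.938 0.234 0.255
  outer loop
   vertex 1.6 2.4 3.0
   vertex 0.9 2.1 0.7
   vertex 0.9 0.9 1.8
  endloop
 endfacet
 facet normal -0.818 -0.074 0.570
  outer loop
   vertex 1.6 2.4 3.0
   vertex 0.9 0.9 1.8
   vertex 1.8 2.5 3.3
  endloop
 endfacet
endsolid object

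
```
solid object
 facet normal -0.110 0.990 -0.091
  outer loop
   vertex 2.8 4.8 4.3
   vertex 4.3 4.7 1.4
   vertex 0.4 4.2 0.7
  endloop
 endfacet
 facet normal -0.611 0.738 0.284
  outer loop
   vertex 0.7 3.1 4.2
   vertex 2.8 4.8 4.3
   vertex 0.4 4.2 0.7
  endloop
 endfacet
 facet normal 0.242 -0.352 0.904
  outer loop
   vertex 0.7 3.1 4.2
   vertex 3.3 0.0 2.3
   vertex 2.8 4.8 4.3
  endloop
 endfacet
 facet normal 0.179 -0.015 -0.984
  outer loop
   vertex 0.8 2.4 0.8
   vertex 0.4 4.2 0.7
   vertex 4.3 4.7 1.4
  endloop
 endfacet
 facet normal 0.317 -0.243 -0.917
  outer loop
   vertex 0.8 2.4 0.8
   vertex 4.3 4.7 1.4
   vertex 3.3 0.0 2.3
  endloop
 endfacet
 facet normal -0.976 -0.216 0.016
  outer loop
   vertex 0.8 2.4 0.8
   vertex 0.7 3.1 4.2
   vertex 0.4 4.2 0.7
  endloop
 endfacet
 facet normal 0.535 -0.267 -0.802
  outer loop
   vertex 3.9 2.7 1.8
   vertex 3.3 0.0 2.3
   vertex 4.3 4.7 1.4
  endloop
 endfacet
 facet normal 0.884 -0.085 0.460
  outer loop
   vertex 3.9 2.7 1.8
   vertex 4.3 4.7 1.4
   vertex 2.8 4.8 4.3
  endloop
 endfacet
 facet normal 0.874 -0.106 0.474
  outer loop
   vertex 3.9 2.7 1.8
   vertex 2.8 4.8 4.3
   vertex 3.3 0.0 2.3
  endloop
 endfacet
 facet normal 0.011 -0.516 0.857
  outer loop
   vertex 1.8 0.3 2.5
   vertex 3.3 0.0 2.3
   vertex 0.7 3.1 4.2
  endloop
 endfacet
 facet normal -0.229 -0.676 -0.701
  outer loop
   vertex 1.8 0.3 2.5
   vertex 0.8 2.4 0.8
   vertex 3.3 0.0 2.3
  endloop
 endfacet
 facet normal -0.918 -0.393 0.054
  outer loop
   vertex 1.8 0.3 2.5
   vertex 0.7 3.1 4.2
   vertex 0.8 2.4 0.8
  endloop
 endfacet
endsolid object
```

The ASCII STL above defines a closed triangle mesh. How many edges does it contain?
18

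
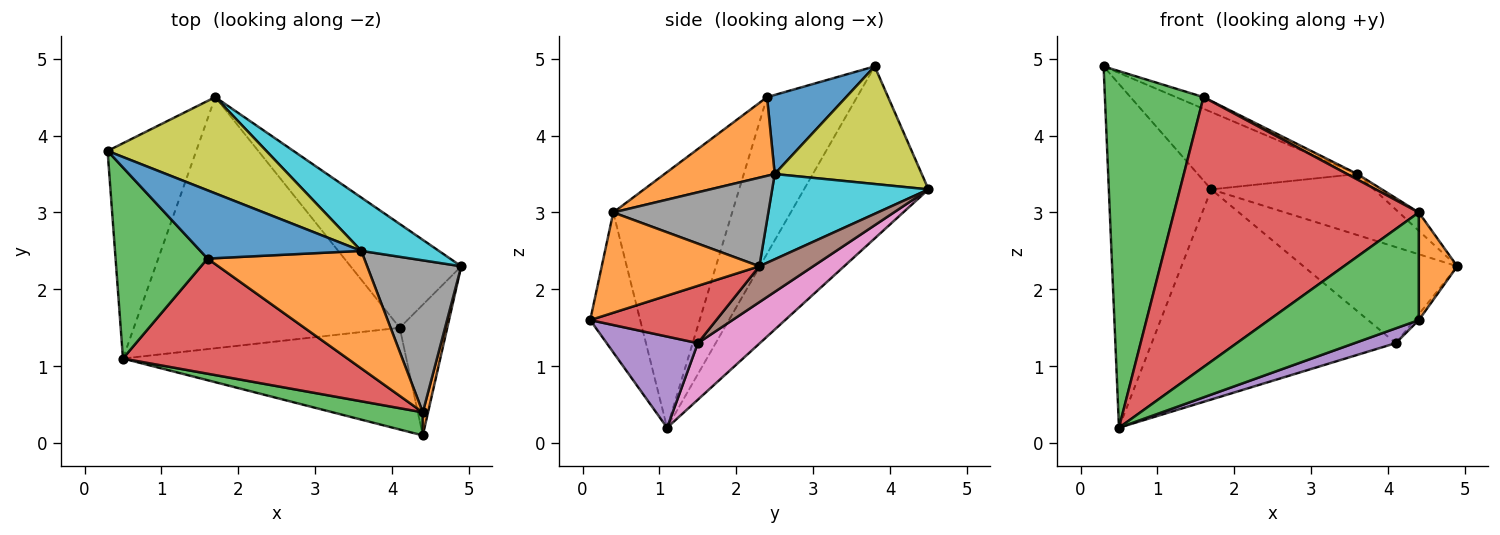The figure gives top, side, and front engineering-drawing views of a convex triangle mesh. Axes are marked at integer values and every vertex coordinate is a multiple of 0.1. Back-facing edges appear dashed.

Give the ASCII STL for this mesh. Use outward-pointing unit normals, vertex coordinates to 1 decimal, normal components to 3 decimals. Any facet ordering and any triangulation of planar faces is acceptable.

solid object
 facet normal -0.718 0.590 -0.370
  outer loop
   vertex 1.7 4.5 3.3
   vertex 0.5 1.1 0.2
   vertex 0.3 3.8 4.9
  endloop
 endfacet
 facet normal 0.970 -0.237 0.051
  outer loop
   vertex 4.4 0.4 3.0
   vertex 4.4 0.1 1.6
   vertex 4.9 2.3 2.3
  endloop
 endfacet
 facet normal -0.310 -0.930 0.199
  outer loop
   vertex 4.4 0.4 3.0
   vertex 0.5 1.1 0.2
   vertex 4.4 0.1 1.6
  endloop
 endfacet
 facet normal 0.769 0.028 -0.638
  outer loop
   vertex 4.1 1.5 1.3
   vertex 4.9 2.3 2.3
   vertex 4.4 0.1 1.6
  endloop
 endfacet
 facet normal 0.303 -0.137 -0.943
  outer loop
   vertex 4.1 1.5 1.3
   vertex 4.4 0.1 1.6
   vertex 0.5 1.1 0.2
  endloop
 endfacet
 facet normal 0.231 0.661 -0.714
  outer loop
   vertex 4.1 1.5 1.3
   vertex 1.7 4.5 3.3
   vertex 4.9 2.3 2.3
  endloop
 endfacet
 facet normal 0.161 0.633 -0.757
  outer loop
   vertex 4.1 1.5 1.3
   vertex 0.5 1.1 0.2
   vertex 1.7 4.5 3.3
  endloop
 endfacet
 facet normal 0.683 0.087 0.725
  outer loop
   vertex 3.6 2.5 3.5
   vertex 4.4 0.4 3.0
   vertex 4.9 2.3 2.3
  endloop
 endfacet
 facet normal 0.500 0.543 0.675
  outer loop
   vertex 3.6 2.5 3.5
   vertex 1.7 4.5 3.3
   vertex 0.3 3.8 4.9
  endloop
 endfacet
 facet normal 0.586 0.610 0.533
  outer loop
   vertex 3.6 2.5 3.5
   vertex 4.9 2.3 2.3
   vertex 1.7 4.5 3.3
  endloop
 endfacet
 facet normal 0.436 0.151 0.887
  outer loop
   vertex 1.6 2.4 4.5
   vertex 3.6 2.5 3.5
   vertex 0.3 3.8 4.9
  endloop
 endfacet
 facet normal 0.448 -0.042 0.893
  outer loop
   vertex 1.6 2.4 4.5
   vertex 4.4 0.4 3.0
   vertex 3.6 2.5 3.5
  endloop
 endfacet
 facet normal -0.627 -0.687 0.368
  outer loop
   vertex 1.6 2.4 4.5
   vertex 0.3 3.8 4.9
   vertex 0.5 1.1 0.2
  endloop
 endfacet
 facet normal -0.408 -0.840 0.358
  outer loop
   vertex 1.6 2.4 4.5
   vertex 0.5 1.1 0.2
   vertex 4.4 0.4 3.0
  endloop
 endfacet
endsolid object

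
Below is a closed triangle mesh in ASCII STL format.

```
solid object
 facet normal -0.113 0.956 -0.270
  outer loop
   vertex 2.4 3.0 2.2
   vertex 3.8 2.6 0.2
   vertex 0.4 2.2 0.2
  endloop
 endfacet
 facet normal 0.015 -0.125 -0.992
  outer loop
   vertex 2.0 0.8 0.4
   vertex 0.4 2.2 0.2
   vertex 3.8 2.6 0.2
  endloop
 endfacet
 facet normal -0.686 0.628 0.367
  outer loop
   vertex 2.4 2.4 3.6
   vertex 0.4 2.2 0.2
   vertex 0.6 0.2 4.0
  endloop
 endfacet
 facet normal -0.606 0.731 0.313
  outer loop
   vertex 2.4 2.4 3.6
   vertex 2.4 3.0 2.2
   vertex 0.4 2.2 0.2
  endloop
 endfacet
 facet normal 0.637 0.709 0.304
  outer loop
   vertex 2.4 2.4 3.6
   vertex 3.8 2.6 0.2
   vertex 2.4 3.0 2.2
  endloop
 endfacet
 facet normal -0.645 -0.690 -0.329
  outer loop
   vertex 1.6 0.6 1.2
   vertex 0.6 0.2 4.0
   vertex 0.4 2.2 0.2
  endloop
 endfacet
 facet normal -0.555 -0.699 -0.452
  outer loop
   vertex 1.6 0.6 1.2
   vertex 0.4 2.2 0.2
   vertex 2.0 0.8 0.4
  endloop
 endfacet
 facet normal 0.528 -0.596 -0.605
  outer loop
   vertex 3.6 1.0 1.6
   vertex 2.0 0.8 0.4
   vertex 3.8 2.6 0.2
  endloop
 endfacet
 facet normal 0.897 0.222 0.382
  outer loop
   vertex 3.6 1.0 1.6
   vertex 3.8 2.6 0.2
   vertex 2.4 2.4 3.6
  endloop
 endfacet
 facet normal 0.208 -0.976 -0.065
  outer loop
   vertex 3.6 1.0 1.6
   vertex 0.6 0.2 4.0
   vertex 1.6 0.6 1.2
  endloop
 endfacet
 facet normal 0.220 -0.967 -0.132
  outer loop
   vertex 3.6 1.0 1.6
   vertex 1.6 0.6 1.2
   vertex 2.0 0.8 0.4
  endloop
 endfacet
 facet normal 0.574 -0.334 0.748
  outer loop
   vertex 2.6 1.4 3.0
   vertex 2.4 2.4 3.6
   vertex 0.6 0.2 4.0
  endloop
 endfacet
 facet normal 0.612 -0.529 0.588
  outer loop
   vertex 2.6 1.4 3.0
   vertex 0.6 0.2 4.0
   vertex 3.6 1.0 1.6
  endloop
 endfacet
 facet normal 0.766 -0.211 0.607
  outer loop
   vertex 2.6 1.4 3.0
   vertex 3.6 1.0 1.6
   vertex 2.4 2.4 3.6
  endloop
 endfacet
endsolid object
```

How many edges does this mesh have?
21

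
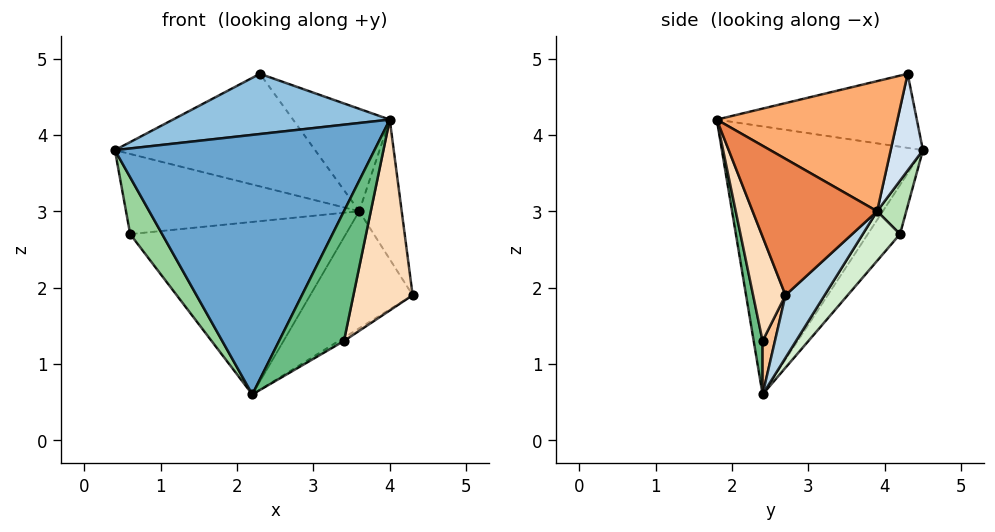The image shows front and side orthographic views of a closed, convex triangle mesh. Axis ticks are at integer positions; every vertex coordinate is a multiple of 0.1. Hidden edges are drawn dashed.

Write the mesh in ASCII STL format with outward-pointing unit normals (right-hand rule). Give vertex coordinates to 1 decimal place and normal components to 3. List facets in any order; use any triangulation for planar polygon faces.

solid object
 facet normal -0.603 -0.779 0.172
  outer loop
   vertex 4.0 1.8 4.2
   vertex 0.4 4.5 3.8
   vertex 2.2 2.4 0.6
  endloop
 endfacet
 facet normal -0.447 -0.484 0.752
  outer loop
   vertex 2.3 4.3 4.8
   vertex 0.4 4.5 3.8
   vertex 4.0 1.8 4.2
  endloop
 endfacet
 facet normal 0.280 0.732 -0.621
  outer loop
   vertex 3.6 3.9 3.0
   vertex 4.3 2.7 1.9
   vertex 2.2 2.4 0.6
  endloop
 endfacet
 facet normal 0.158 0.982 -0.104
  outer loop
   vertex 3.6 3.9 3.0
   vertex 0.4 4.5 3.8
   vertex 2.3 4.3 4.8
  endloop
 endfacet
 facet normal 0.918 0.313 0.242
  outer loop
   vertex 3.6 3.9 3.0
   vertex 4.0 1.8 4.2
   vertex 4.3 2.7 1.9
  endloop
 endfacet
 facet normal 0.778 0.417 0.470
  outer loop
   vertex 3.6 3.9 3.0
   vertex 2.3 4.3 4.8
   vertex 4.0 1.8 4.2
  endloop
 endfacet
 facet normal 0.493 0.211 -0.844
  outer loop
   vertex 3.4 2.4 1.3
   vertex 2.2 2.4 0.6
   vertex 4.3 2.7 1.9
  endloop
 endfacet
 facet normal 0.462 -0.845 -0.270
  outer loop
   vertex 3.4 2.4 1.3
   vertex 4.3 2.7 1.9
   vertex 4.0 1.8 4.2
  endloop
 endfacet
 facet normal 0.132 -0.965 -0.227
  outer loop
   vertex 3.4 2.4 1.3
   vertex 4.0 1.8 4.2
   vertex 2.2 2.4 0.6
  endloop
 endfacet
 facet normal -0.708 -0.703 0.063
  outer loop
   vertex 0.6 4.2 2.7
   vertex 2.2 2.4 0.6
   vertex 0.4 4.5 3.8
  endloop
 endfacet
 facet normal 0.120 0.963 -0.241
  outer loop
   vertex 0.6 4.2 2.7
   vertex 0.4 4.5 3.8
   vertex 3.6 3.9 3.0
  endloop
 endfacet
 facet normal 0.138 0.802 -0.582
  outer loop
   vertex 0.6 4.2 2.7
   vertex 3.6 3.9 3.0
   vertex 2.2 2.4 0.6
  endloop
 endfacet
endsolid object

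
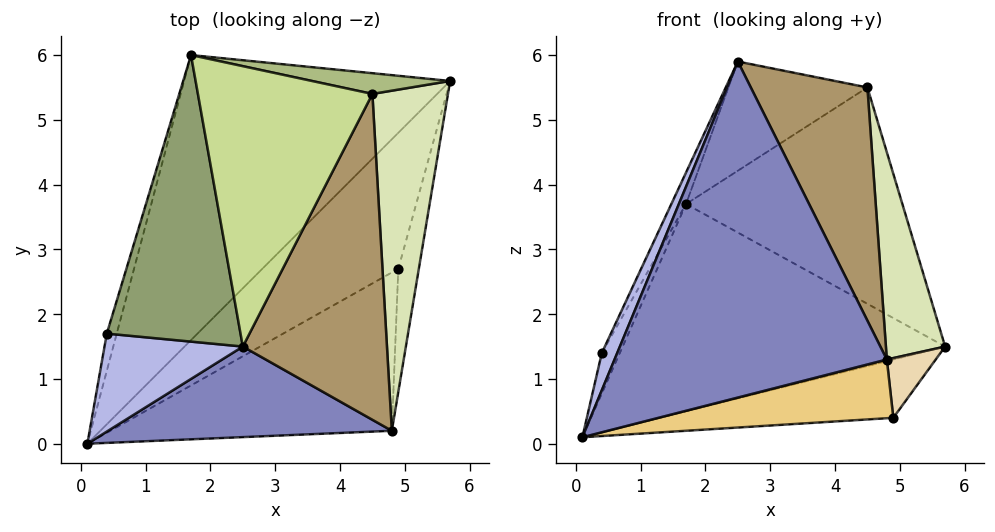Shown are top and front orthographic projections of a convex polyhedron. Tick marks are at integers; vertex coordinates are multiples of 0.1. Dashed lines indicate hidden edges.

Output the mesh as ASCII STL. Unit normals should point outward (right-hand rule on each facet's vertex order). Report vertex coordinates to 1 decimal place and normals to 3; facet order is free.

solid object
 facet normal -0.360 0.549 -0.754
  outer loop
   vertex 1.7 6.0 3.7
   vertex 5.7 5.6 1.5
   vertex 0.1 0.0 0.1
  endloop
 endfacet
 facet normal -0.025 -0.965 0.260
  outer loop
   vertex 4.8 0.2 1.3
   vertex 2.5 1.5 5.9
   vertex 0.1 0.0 0.1
  endloop
 endfacet
 facet normal -0.778 0.463 -0.426
  outer loop
   vertex 0.4 1.7 1.4
   vertex 1.7 6.0 3.7
   vertex 0.1 0.0 0.1
  endloop
 endfacet
 facet normal -0.898 -0.157 0.412
  outer loop
   vertex 0.4 1.7 1.4
   vertex 0.1 0.0 0.1
   vertex 2.5 1.5 5.9
  endloop
 endfacet
 facet normal -0.904 0.047 0.424
  outer loop
   vertex 0.4 1.7 1.4
   vertex 2.5 1.5 5.9
   vertex 1.7 6.0 3.7
  endloop
 endfacet
 facet normal 0.150 0.984 0.094
  outer loop
   vertex 4.5 5.4 5.5
   vertex 5.7 5.6 1.5
   vertex 1.7 6.0 3.7
  endloop
 endfacet
 facet normal -0.462 0.322 0.826
  outer loop
   vertex 4.5 5.4 5.5
   vertex 1.7 6.0 3.7
   vertex 2.5 1.5 5.9
  endloop
 endfacet
 facet normal 0.946 -0.168 0.276
  outer loop
   vertex 4.5 5.4 5.5
   vertex 4.8 0.2 1.3
   vertex 5.7 5.6 1.5
  endloop
 endfacet
 facet normal 0.792 -0.355 0.496
  outer loop
   vertex 4.5 5.4 5.5
   vertex 2.5 1.5 5.9
   vertex 4.8 0.2 1.3
  endloop
 endfacet
 facet normal -0.162 0.389 -0.907
  outer loop
   vertex 4.9 2.7 0.4
   vertex 0.1 0.0 0.1
   vertex 5.7 5.6 1.5
  endloop
 endfacet
 facet normal 0.246 -0.337 -0.909
  outer loop
   vertex 4.9 2.7 0.4
   vertex 4.8 0.2 1.3
   vertex 0.1 0.0 0.1
  endloop
 endfacet
 facet normal 0.942 -0.146 -0.301
  outer loop
   vertex 4.9 2.7 0.4
   vertex 5.7 5.6 1.5
   vertex 4.8 0.2 1.3
  endloop
 endfacet
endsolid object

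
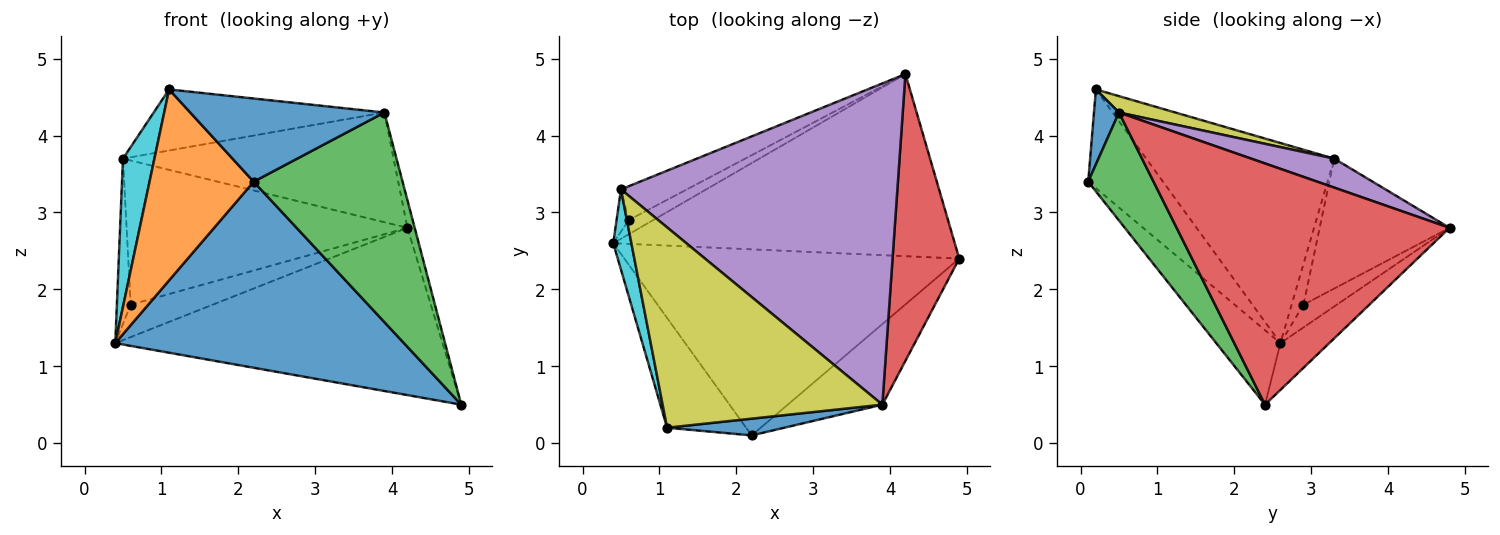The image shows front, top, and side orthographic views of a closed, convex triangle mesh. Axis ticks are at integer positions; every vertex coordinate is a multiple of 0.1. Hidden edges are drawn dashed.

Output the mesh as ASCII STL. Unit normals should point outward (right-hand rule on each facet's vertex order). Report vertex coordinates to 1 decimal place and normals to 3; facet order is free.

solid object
 facet normal -0.155 -0.699 -0.699
  outer loop
   vertex 2.2 0.1 3.4
   vertex 0.4 2.6 1.3
   vertex 4.9 2.4 0.5
  endloop
 endfacet
 facet normal -0.100 0.673 -0.733
  outer loop
   vertex 4.2 4.8 2.8
   vertex 4.9 2.4 0.5
   vertex 0.4 2.6 1.3
  endloop
 endfacet
 facet normal 0.379 -0.864 -0.332
  outer loop
   vertex 3.9 0.5 4.3
   vertex 2.2 0.1 3.4
   vertex 4.9 2.4 0.5
  endloop
 endfacet
 facet normal 0.964 0.026 0.266
  outer loop
   vertex 3.9 0.5 4.3
   vertex 4.9 2.4 0.5
   vertex 4.2 4.8 2.8
  endloop
 endfacet
 facet normal 0.099 0.322 0.942
  outer loop
   vertex 3.9 0.5 4.3
   vertex 4.2 4.8 2.8
   vertex 0.5 3.3 3.7
  endloop
 endfacet
 facet normal -0.349 0.859 -0.376
  outer loop
   vertex 0.6 2.9 1.8
   vertex 4.2 4.8 2.8
   vertex 0.4 2.6 1.3
  endloop
 endfacet
 facet normal -0.640 0.744 -0.190
  outer loop
   vertex 0.6 2.9 1.8
   vertex 0.4 2.6 1.3
   vertex 0.5 3.3 3.7
  endloop
 endfacet
 facet normal -0.411 0.888 -0.208
  outer loop
   vertex 0.6 2.9 1.8
   vertex 0.5 3.3 3.7
   vertex 4.2 4.8 2.8
  endloop
 endfacet
 facet normal 0.071 0.291 0.954
  outer loop
   vertex 1.1 0.2 4.6
   vertex 3.9 0.5 4.3
   vertex 0.5 3.3 3.7
  endloop
 endfacet
 facet normal -0.982 -0.164 0.089
  outer loop
   vertex 1.1 0.2 4.6
   vertex 0.5 3.3 3.7
   vertex 0.4 2.6 1.3
  endloop
 endfacet
 facet normal 0.125 -0.973 0.196
  outer loop
   vertex 1.1 0.2 4.6
   vertex 2.2 0.1 3.4
   vertex 3.9 0.5 4.3
  endloop
 endfacet
 facet normal -0.529 -0.736 -0.423
  outer loop
   vertex 1.1 0.2 4.6
   vertex 0.4 2.6 1.3
   vertex 2.2 0.1 3.4
  endloop
 endfacet
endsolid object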